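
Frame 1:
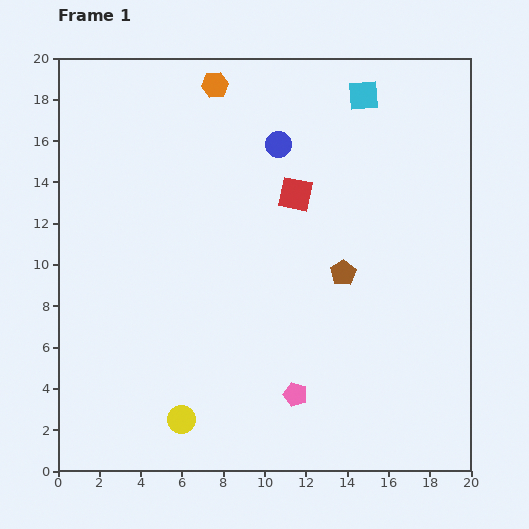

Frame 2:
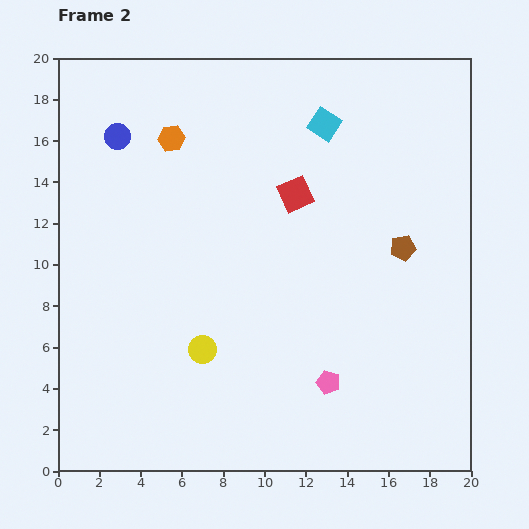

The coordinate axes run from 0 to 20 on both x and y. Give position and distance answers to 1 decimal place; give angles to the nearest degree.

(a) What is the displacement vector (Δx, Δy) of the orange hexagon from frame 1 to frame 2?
(-2.1, -2.6)

The orange hexagon was at (7.6, 18.7) in frame 1 and (5.5, 16.1) in frame 2.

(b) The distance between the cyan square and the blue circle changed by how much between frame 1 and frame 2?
+5.2

Distance in frame 1: 4.8. Distance in frame 2: 10.0.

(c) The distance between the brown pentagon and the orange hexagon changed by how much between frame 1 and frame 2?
+1.4

Distance in frame 1: 11.0. Distance in frame 2: 12.4.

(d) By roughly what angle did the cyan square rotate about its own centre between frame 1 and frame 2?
38° clockwise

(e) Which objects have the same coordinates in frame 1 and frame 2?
the red square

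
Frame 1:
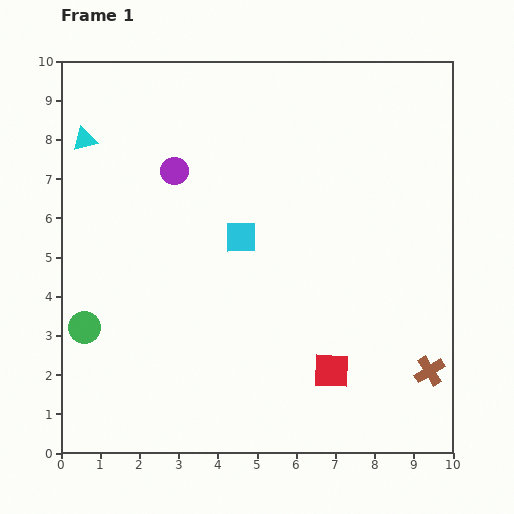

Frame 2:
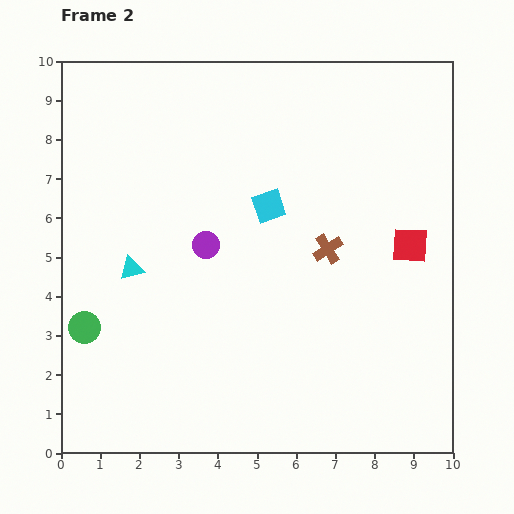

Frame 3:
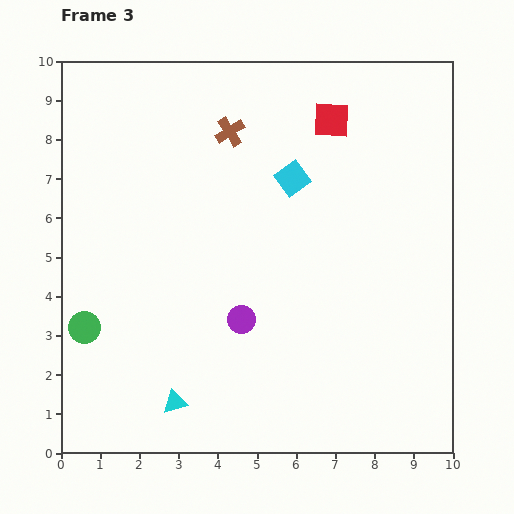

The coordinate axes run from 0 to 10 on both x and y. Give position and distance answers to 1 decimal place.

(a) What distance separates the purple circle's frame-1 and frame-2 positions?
2.1

The purple circle moved from (2.9, 7.2) to (3.7, 5.3), a distance of √(0.8² + 1.9²) ≈ 2.1.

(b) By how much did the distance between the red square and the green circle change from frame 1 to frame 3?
+1.8

Distance in frame 1: 6.4. Distance in frame 3: 8.2.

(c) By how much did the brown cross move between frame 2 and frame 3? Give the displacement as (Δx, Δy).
(-2.5, 3.0)

The brown cross was at (6.8, 5.2) in frame 2 and (4.3, 8.2) in frame 3.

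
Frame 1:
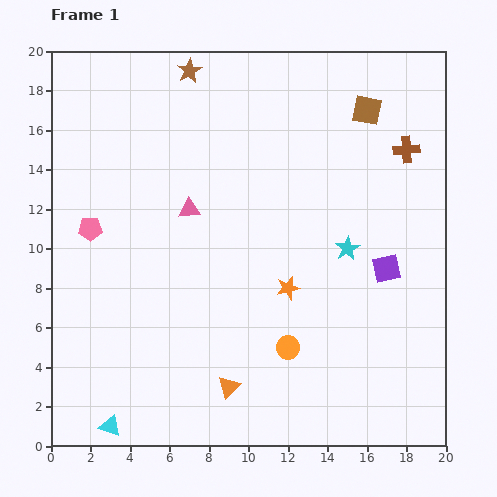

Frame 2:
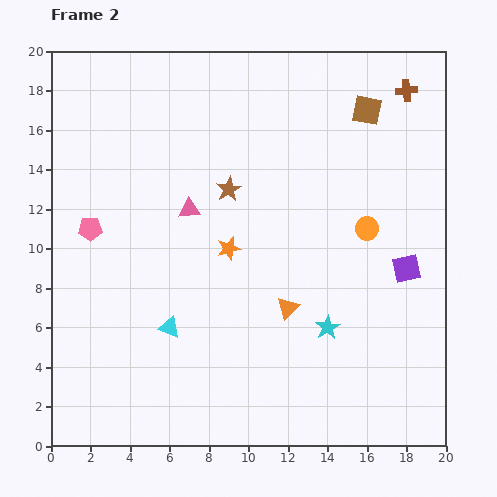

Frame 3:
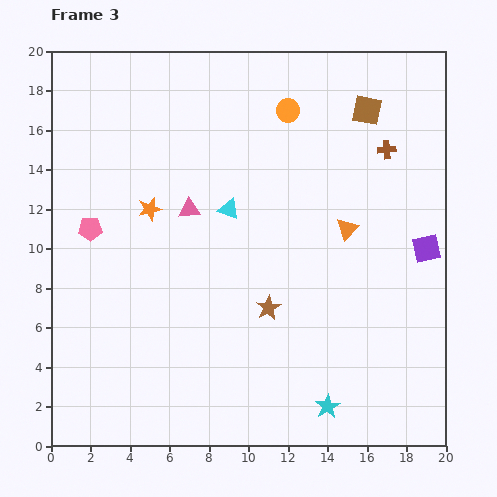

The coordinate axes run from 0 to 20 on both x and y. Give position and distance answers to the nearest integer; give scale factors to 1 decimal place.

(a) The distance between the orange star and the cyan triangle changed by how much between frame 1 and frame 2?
-6

Distance in frame 1: 11. Distance in frame 2: 5.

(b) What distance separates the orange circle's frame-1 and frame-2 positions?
7

The orange circle moved from (12, 5) to (16, 11), a distance of √(4² + 6²) ≈ 7.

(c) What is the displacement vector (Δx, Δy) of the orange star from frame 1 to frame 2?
(-3, 2)

The orange star was at (12, 8) in frame 1 and (9, 10) in frame 2.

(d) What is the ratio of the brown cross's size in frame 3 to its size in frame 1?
0.7×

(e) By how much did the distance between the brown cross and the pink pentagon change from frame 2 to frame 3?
-1

Distance in frame 2: 17. Distance in frame 3: 16.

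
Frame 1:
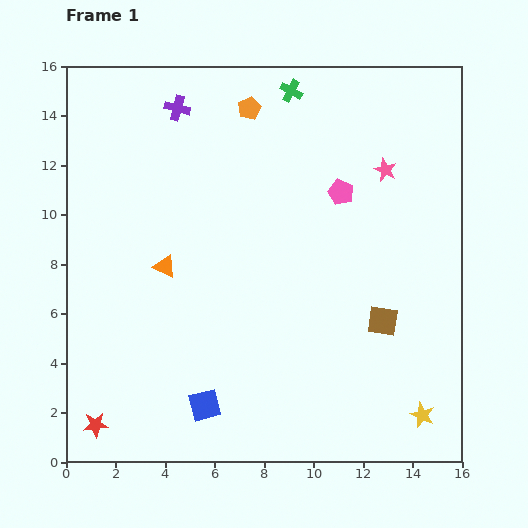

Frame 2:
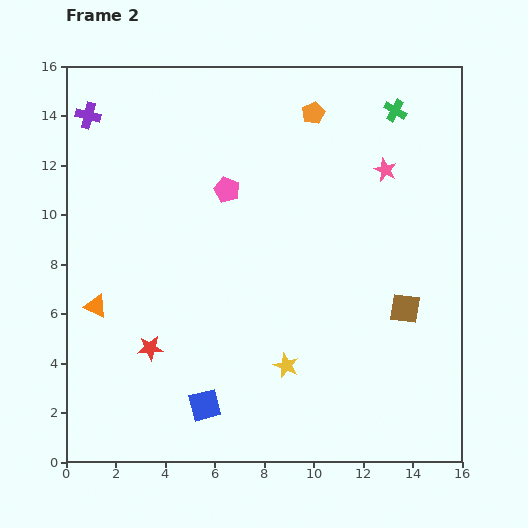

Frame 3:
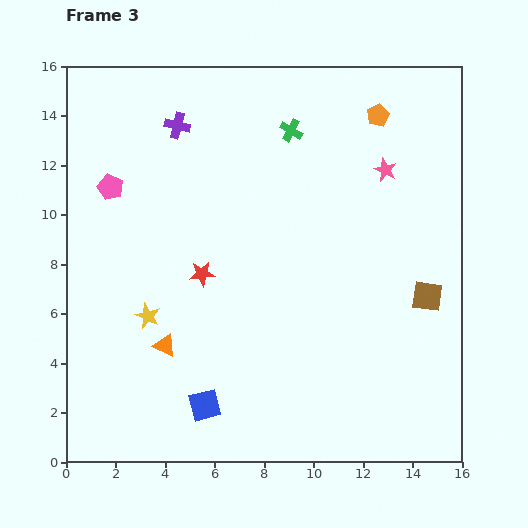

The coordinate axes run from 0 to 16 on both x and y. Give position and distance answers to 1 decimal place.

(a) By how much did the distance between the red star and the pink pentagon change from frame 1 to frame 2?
-6.6

Distance in frame 1: 13.7. Distance in frame 2: 7.1.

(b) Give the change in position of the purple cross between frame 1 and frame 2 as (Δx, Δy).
(-3.6, -0.3)

The purple cross was at (4.5, 14.3) in frame 1 and (0.9, 14.0) in frame 2.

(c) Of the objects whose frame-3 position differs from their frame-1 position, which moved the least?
the purple cross

(moved 0.7)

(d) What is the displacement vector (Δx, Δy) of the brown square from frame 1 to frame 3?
(1.8, 1.0)

The brown square was at (12.8, 5.7) in frame 1 and (14.6, 6.7) in frame 3.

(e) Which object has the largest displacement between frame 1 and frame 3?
the yellow star

(moved 11.8; next 9.3)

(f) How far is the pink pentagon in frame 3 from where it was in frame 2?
4.7

The pink pentagon moved from (6.5, 11.0) to (1.8, 11.1), a distance of √(4.7² + 0.1²) ≈ 4.7.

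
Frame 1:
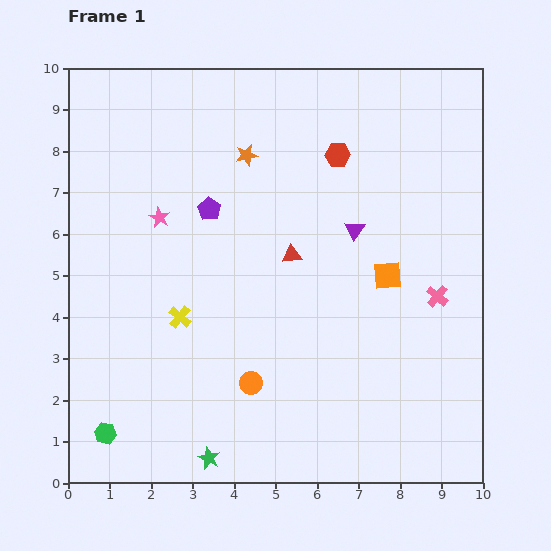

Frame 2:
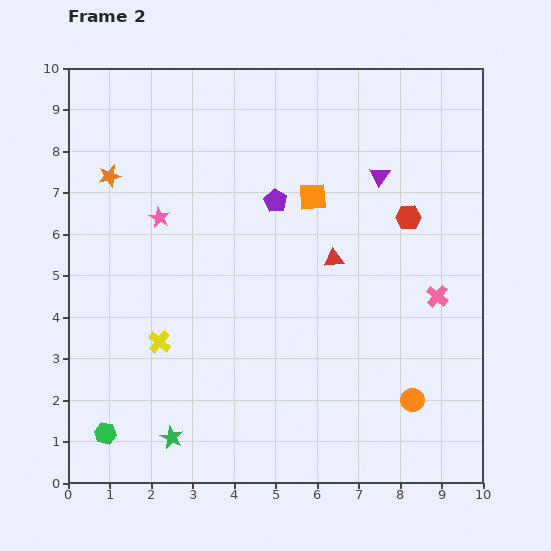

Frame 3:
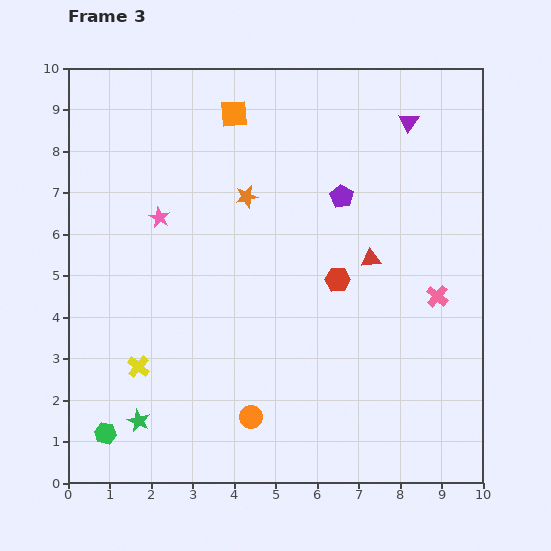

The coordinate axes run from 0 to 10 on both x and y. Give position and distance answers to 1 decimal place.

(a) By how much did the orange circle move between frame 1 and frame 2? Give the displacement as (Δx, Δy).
(3.9, -0.4)

The orange circle was at (4.4, 2.4) in frame 1 and (8.3, 2.0) in frame 2.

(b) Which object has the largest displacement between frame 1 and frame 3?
the orange square

(moved 5.4; next 3.2)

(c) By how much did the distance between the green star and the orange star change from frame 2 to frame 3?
-0.5

Distance in frame 2: 6.5. Distance in frame 3: 6.0.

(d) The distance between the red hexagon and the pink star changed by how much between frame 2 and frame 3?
-1.4

Distance in frame 2: 6.0. Distance in frame 3: 4.6.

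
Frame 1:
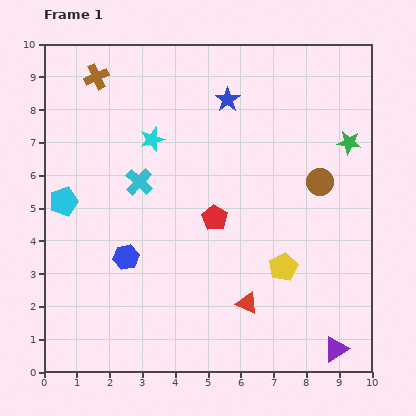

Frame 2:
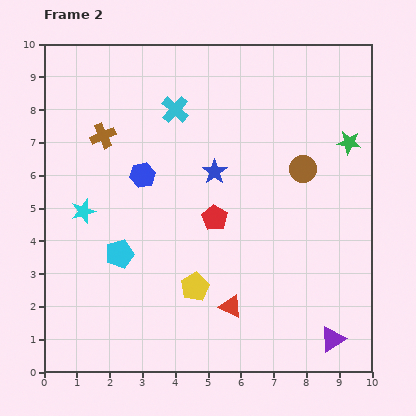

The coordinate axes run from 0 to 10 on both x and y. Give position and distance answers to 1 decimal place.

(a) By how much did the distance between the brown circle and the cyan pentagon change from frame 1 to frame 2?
-1.6

Distance in frame 1: 7.8. Distance in frame 2: 6.2.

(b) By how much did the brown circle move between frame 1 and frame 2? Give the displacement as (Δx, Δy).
(-0.5, 0.4)

The brown circle was at (8.4, 5.8) in frame 1 and (7.9, 6.2) in frame 2.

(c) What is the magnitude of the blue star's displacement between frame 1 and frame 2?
2.2

The blue star moved from (5.6, 8.3) to (5.2, 6.1), a distance of √(0.4² + 2.2²) ≈ 2.2.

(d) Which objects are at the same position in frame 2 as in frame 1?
the green star, the red pentagon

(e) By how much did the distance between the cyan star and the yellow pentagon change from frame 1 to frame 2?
-1.5

Distance in frame 1: 5.6. Distance in frame 2: 4.1.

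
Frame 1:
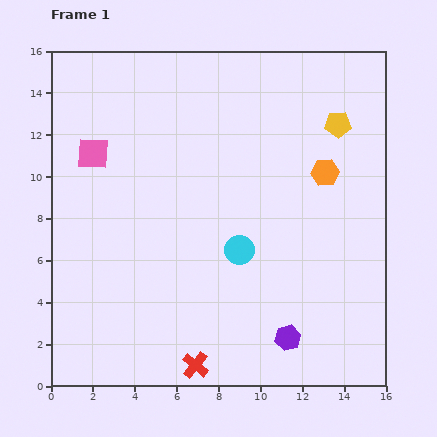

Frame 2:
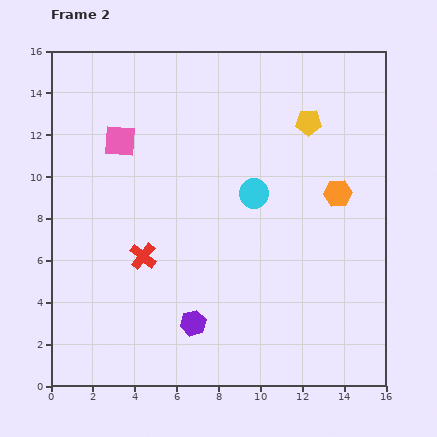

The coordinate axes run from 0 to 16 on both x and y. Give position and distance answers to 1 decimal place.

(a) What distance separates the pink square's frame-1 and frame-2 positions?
1.4

The pink square moved from (2.0, 11.1) to (3.3, 11.7), a distance of √(1.3² + 0.6²) ≈ 1.4.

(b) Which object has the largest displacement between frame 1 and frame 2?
the red cross

(moved 5.8; next 4.6)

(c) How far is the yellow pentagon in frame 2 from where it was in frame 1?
1.4

The yellow pentagon moved from (13.7, 12.5) to (12.3, 12.6), a distance of √(1.4² + 0.1²) ≈ 1.4.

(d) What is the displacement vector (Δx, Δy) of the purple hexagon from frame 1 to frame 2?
(-4.5, 0.7)

The purple hexagon was at (11.3, 2.3) in frame 1 and (6.8, 3.0) in frame 2.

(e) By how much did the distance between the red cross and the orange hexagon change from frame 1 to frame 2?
-1.3

Distance in frame 1: 11.1. Distance in frame 2: 9.8.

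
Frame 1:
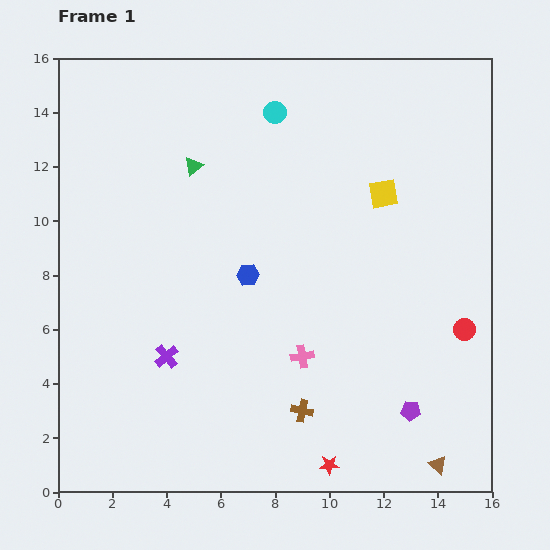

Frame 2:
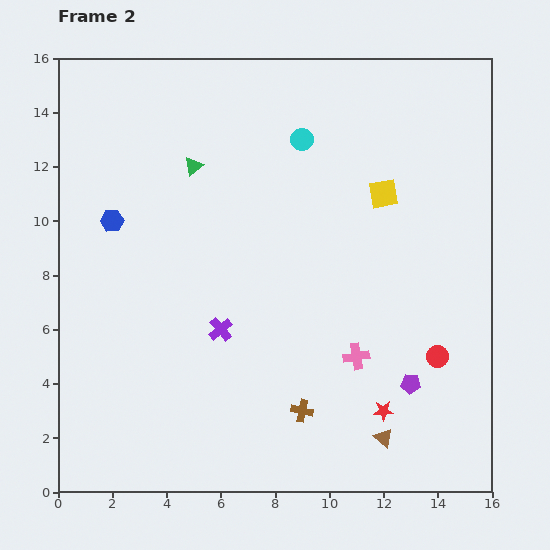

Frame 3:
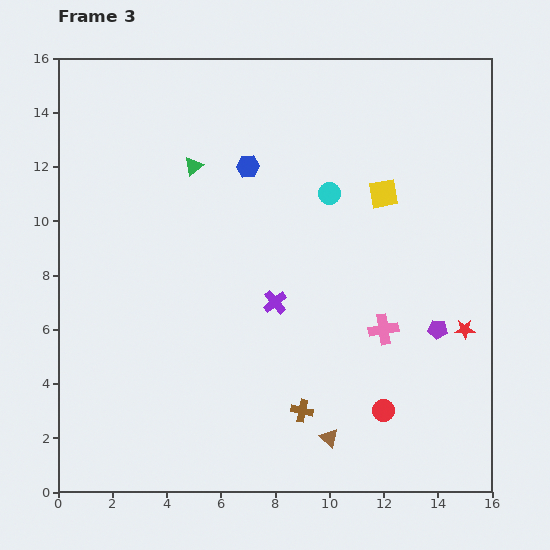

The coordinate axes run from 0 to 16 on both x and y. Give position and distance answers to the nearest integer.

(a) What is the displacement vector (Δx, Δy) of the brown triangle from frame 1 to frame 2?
(-2, 1)

The brown triangle was at (14, 1) in frame 1 and (12, 2) in frame 2.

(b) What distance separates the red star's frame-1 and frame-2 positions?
3

The red star moved from (10, 1) to (12, 3), a distance of √(2² + 2²) ≈ 3.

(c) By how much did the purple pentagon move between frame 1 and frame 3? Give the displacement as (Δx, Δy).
(1, 3)

The purple pentagon was at (13, 3) in frame 1 and (14, 6) in frame 3.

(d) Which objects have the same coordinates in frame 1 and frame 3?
the yellow square, the brown cross, the green triangle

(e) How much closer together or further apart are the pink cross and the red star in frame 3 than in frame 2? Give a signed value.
+1

Distance in frame 2: 2. Distance in frame 3: 3.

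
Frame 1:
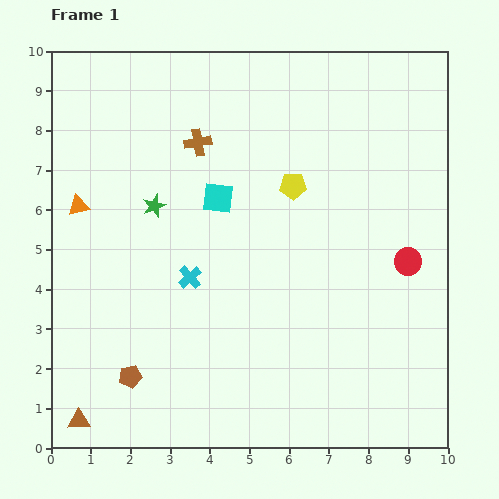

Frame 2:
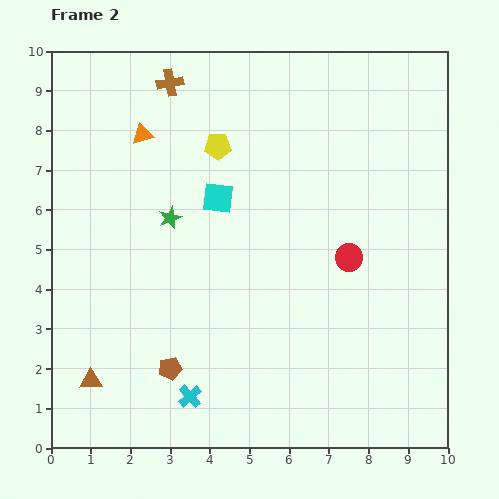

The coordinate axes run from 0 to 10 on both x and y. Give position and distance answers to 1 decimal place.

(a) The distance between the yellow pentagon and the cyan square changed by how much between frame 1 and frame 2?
-0.6

Distance in frame 1: 1.9. Distance in frame 2: 1.3.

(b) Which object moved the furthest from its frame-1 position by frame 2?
the cyan cross

(moved 3.0; next 2.4)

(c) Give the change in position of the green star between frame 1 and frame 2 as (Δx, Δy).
(0.4, -0.3)

The green star was at (2.6, 6.1) in frame 1 and (3.0, 5.8) in frame 2.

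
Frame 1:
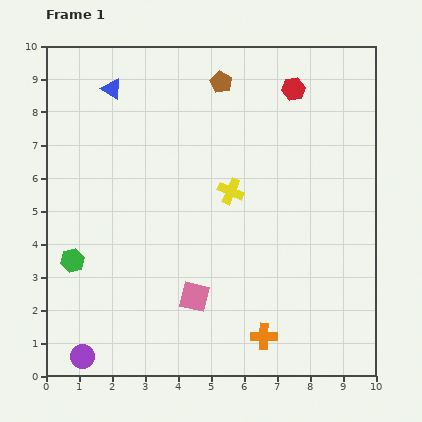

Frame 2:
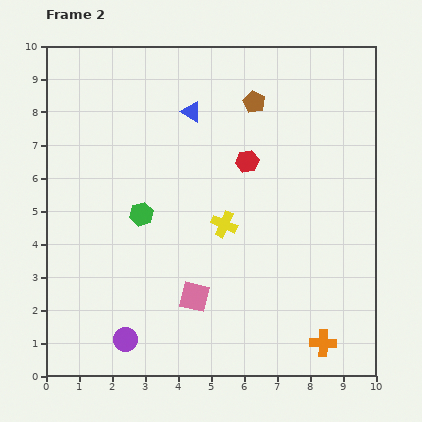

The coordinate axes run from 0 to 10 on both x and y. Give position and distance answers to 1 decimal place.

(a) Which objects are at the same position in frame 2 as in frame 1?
the pink square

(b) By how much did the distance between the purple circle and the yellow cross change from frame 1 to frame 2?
-2.1

Distance in frame 1: 6.7. Distance in frame 2: 4.6.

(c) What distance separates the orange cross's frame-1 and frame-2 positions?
1.8

The orange cross moved from (6.6, 1.2) to (8.4, 1.0), a distance of √(1.8² + 0.2²) ≈ 1.8.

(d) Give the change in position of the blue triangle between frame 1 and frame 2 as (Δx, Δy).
(2.4, -0.7)

The blue triangle was at (2.0, 8.7) in frame 1 and (4.4, 8.0) in frame 2.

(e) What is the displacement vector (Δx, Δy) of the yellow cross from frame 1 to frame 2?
(-0.2, -1.0)

The yellow cross was at (5.6, 5.6) in frame 1 and (5.4, 4.6) in frame 2.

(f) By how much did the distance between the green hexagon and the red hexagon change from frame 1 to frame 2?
-4.9

Distance in frame 1: 8.5. Distance in frame 2: 3.6.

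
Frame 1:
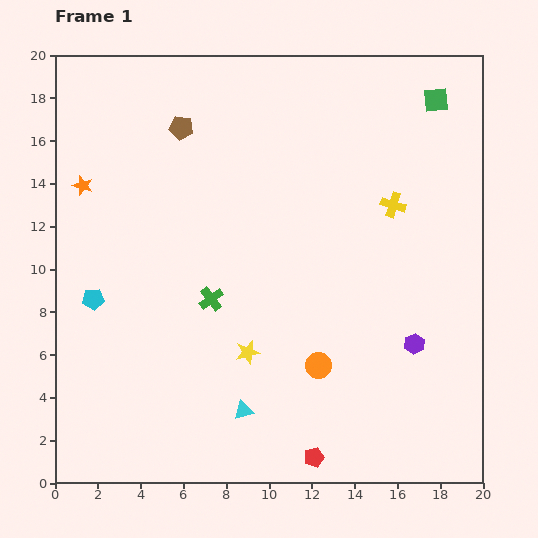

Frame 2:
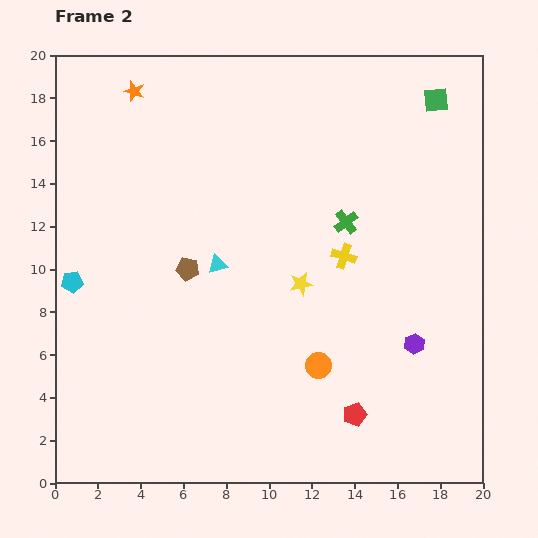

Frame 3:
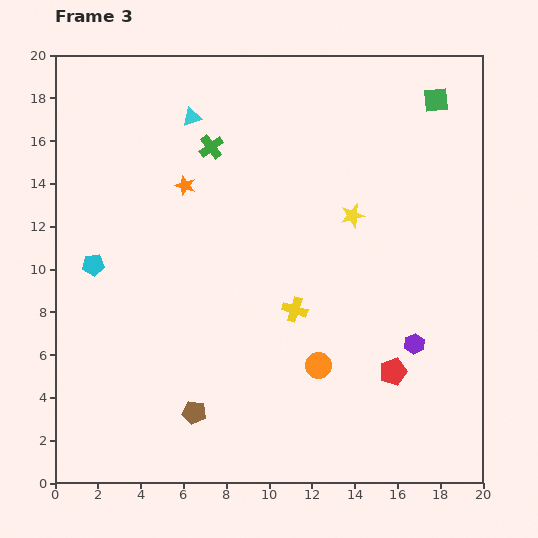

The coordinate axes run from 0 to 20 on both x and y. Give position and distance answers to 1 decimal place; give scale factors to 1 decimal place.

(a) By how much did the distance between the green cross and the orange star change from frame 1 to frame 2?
+3.6

Distance in frame 1: 8.0. Distance in frame 2: 11.6.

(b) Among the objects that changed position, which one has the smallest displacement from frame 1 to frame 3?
the cyan pentagon

(moved 1.6)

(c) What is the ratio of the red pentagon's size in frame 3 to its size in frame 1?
1.4×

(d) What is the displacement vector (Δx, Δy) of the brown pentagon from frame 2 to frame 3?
(0.3, -6.7)

The brown pentagon was at (6.2, 10.0) in frame 2 and (6.5, 3.3) in frame 3.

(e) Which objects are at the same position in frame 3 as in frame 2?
the green square, the orange circle, the purple hexagon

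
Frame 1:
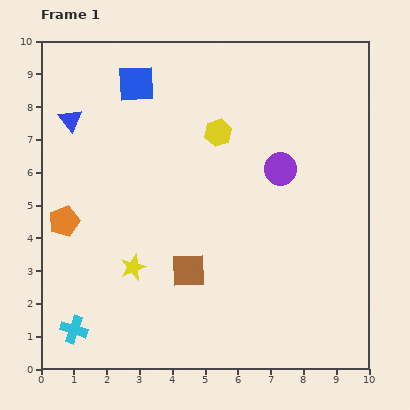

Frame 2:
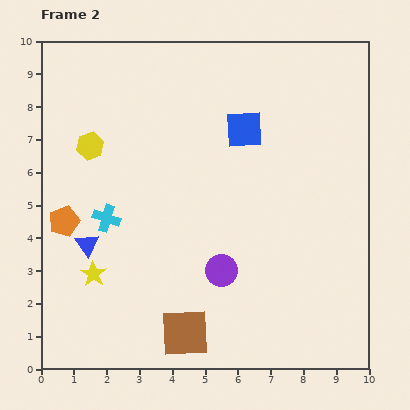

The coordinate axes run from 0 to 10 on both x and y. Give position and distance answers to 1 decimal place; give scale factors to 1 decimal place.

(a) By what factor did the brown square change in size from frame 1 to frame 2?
1.4×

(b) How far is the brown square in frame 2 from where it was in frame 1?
1.9

The brown square moved from (4.5, 3.0) to (4.4, 1.1), a distance of √(0.1² + 1.9²) ≈ 1.9.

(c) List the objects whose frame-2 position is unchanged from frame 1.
the orange pentagon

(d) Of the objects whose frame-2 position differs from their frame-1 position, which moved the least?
the yellow star

(moved 1.2)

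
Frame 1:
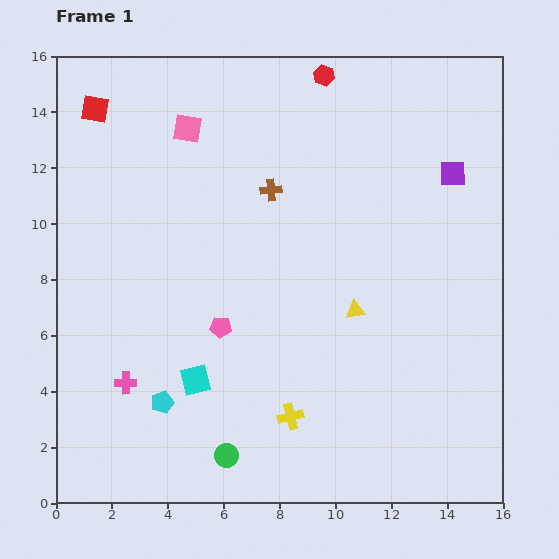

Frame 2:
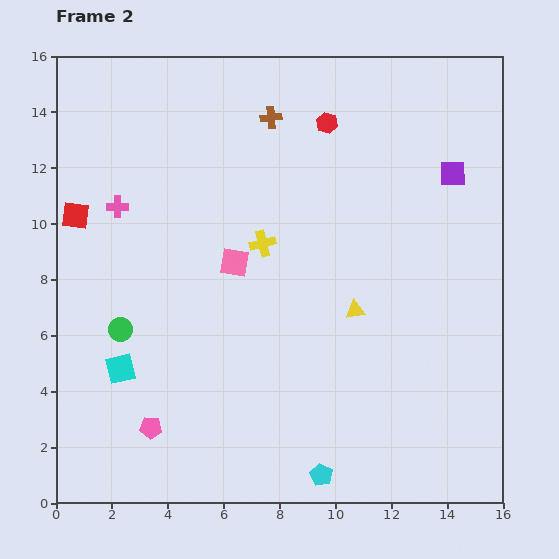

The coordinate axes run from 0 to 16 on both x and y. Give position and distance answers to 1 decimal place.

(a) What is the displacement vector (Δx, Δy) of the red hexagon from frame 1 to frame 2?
(0.1, -1.7)

The red hexagon was at (9.6, 15.3) in frame 1 and (9.7, 13.6) in frame 2.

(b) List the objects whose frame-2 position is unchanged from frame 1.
the yellow triangle, the purple square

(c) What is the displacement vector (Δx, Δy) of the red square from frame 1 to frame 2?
(-0.7, -3.8)

The red square was at (1.4, 14.1) in frame 1 and (0.7, 10.3) in frame 2.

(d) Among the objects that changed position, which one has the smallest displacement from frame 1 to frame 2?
the red hexagon

(moved 1.7)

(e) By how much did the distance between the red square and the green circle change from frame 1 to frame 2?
-8.9

Distance in frame 1: 13.3. Distance in frame 2: 4.4.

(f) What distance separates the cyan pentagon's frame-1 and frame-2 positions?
6.3

The cyan pentagon moved from (3.8, 3.6) to (9.5, 1.0), a distance of √(5.7² + 2.6²) ≈ 6.3.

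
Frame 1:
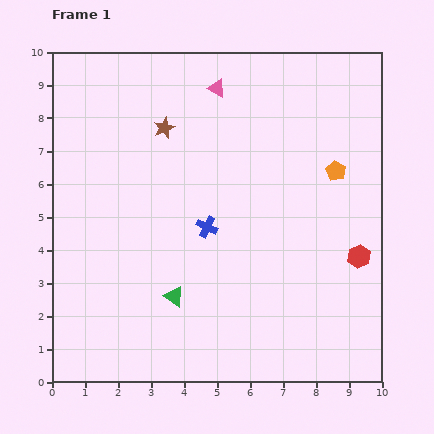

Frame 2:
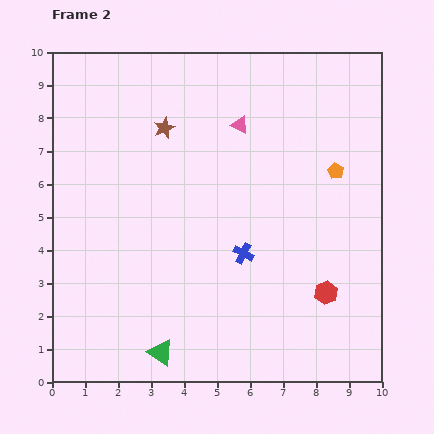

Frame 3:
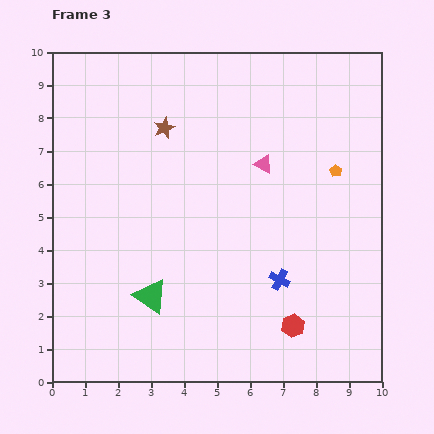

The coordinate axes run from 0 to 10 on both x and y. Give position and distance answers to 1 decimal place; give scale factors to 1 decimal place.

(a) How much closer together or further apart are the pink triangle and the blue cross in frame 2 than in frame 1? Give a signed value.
-0.3

Distance in frame 1: 4.2. Distance in frame 2: 3.9.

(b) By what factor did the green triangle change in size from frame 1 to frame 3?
1.7×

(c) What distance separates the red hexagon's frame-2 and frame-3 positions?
1.4

The red hexagon moved from (8.3, 2.7) to (7.3, 1.7), a distance of √(1.0² + 1.0²) ≈ 1.4.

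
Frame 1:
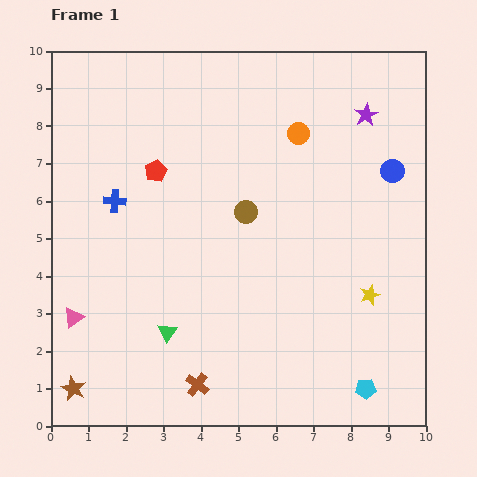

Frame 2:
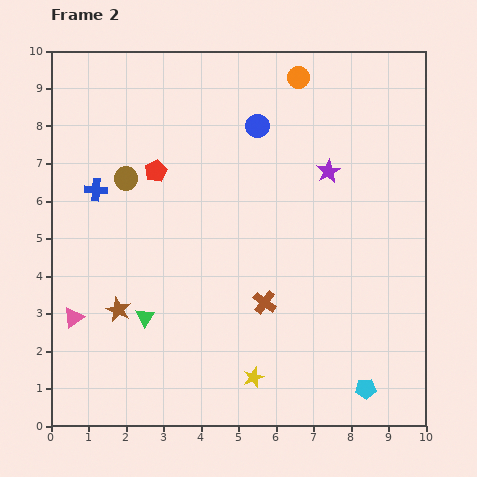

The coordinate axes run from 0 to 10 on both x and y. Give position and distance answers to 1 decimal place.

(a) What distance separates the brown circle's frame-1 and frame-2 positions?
3.3

The brown circle moved from (5.2, 5.7) to (2.0, 6.6), a distance of √(3.2² + 0.9²) ≈ 3.3.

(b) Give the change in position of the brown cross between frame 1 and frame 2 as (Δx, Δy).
(1.8, 2.2)

The brown cross was at (3.9, 1.1) in frame 1 and (5.7, 3.3) in frame 2.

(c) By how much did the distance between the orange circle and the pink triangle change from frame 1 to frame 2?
+1.1

Distance in frame 1: 7.7. Distance in frame 2: 8.8.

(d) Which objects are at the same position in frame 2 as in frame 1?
the cyan pentagon, the pink triangle, the red pentagon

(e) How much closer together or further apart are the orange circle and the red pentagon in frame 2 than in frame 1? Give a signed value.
+0.6

Distance in frame 1: 3.9. Distance in frame 2: 4.5.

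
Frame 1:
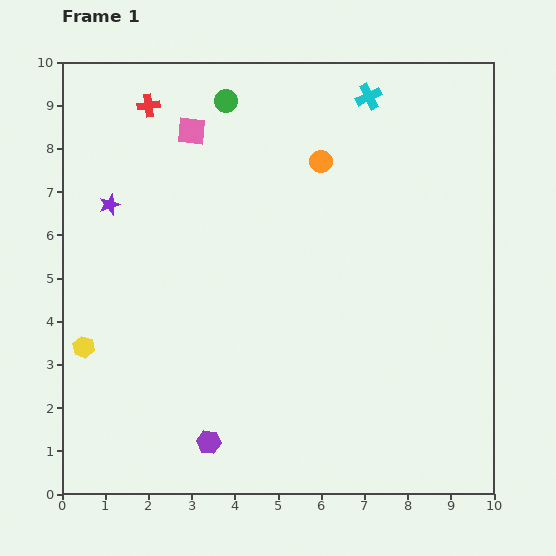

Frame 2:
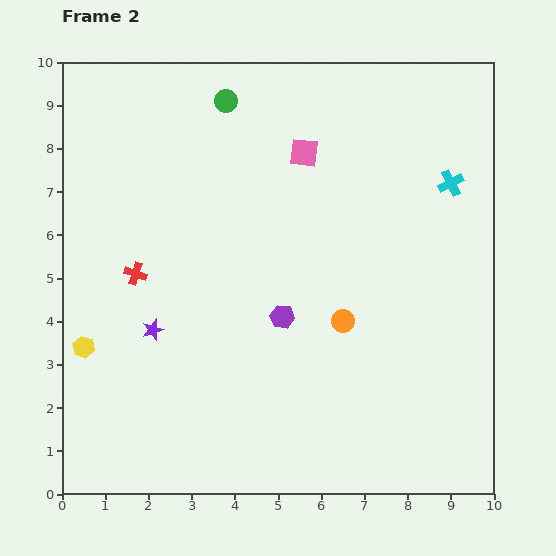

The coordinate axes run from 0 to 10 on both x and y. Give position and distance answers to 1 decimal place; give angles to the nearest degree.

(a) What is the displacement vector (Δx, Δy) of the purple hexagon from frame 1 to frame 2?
(1.7, 2.9)

The purple hexagon was at (3.4, 1.2) in frame 1 and (5.1, 4.1) in frame 2.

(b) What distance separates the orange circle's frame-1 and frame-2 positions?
3.7

The orange circle moved from (6.0, 7.7) to (6.5, 4.0), a distance of √(0.5² + 3.7²) ≈ 3.7.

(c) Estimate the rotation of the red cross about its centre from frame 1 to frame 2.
25° clockwise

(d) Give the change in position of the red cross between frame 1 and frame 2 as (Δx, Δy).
(-0.3, -3.9)

The red cross was at (2.0, 9.0) in frame 1 and (1.7, 5.1) in frame 2.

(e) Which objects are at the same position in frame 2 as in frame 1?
the yellow hexagon, the green circle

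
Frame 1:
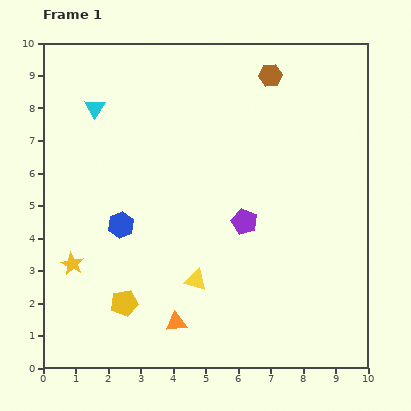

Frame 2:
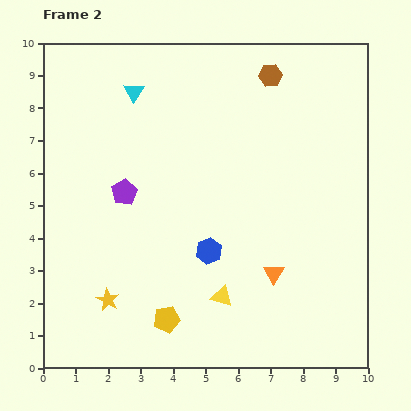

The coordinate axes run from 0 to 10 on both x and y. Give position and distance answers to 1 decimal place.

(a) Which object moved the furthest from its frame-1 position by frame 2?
the purple pentagon

(moved 3.8; next 3.4)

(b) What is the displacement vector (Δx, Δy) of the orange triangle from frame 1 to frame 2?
(3.0, 1.5)

The orange triangle was at (4.1, 1.4) in frame 1 and (7.1, 2.9) in frame 2.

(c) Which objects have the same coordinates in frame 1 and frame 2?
the brown hexagon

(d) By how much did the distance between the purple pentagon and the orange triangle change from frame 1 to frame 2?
+1.5

Distance in frame 1: 3.7. Distance in frame 2: 5.2.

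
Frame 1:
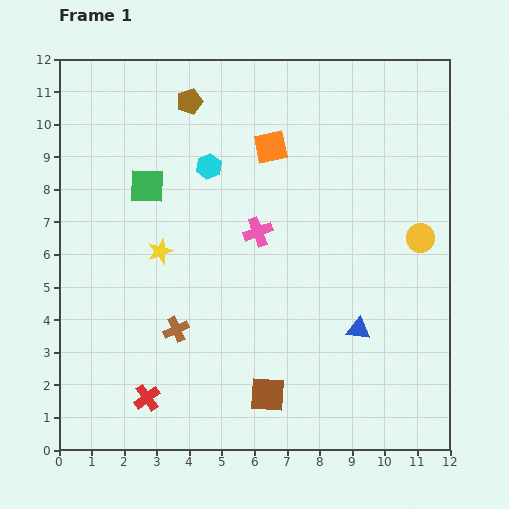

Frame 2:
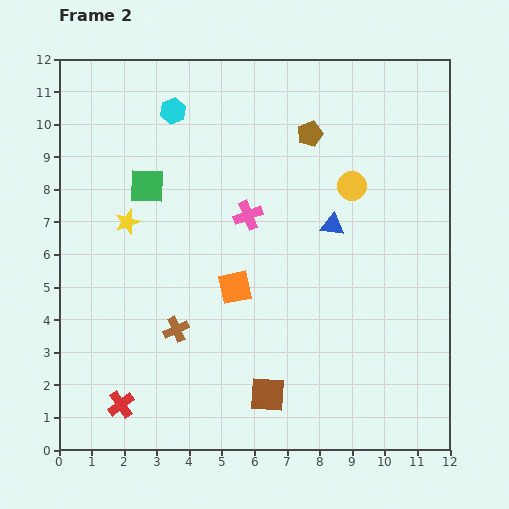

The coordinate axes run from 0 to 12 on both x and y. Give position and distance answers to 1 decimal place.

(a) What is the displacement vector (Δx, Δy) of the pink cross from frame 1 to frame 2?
(-0.3, 0.5)

The pink cross was at (6.1, 6.7) in frame 1 and (5.8, 7.2) in frame 2.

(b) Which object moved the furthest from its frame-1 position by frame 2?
the orange square

(moved 4.4; next 3.8)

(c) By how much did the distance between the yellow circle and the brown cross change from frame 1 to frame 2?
-1.0

Distance in frame 1: 8.0. Distance in frame 2: 7.0.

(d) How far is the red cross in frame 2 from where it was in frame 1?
0.8

The red cross moved from (2.7, 1.6) to (1.9, 1.4), a distance of √(0.8² + 0.2²) ≈ 0.8.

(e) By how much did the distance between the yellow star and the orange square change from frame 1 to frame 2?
-0.8

Distance in frame 1: 4.7. Distance in frame 2: 3.9.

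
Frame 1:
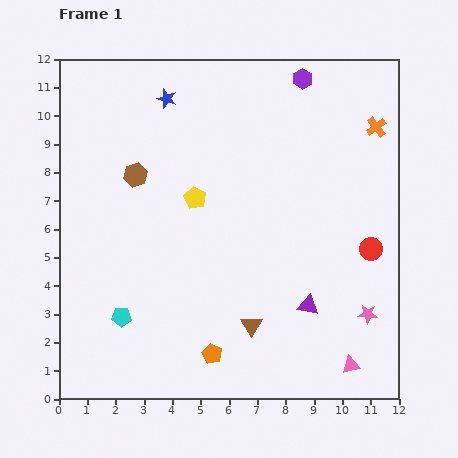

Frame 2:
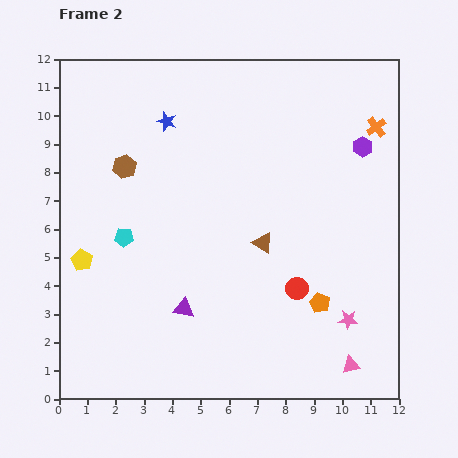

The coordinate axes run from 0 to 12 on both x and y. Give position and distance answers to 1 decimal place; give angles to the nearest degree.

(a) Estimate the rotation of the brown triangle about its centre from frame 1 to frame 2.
27° counter-clockwise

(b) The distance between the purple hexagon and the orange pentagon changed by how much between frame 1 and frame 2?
-4.5

Distance in frame 1: 10.2. Distance in frame 2: 5.7.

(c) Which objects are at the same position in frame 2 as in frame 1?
the orange cross, the pink triangle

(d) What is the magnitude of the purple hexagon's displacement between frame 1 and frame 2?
3.2

The purple hexagon moved from (8.6, 11.3) to (10.7, 8.9), a distance of √(2.1² + 2.4²) ≈ 3.2.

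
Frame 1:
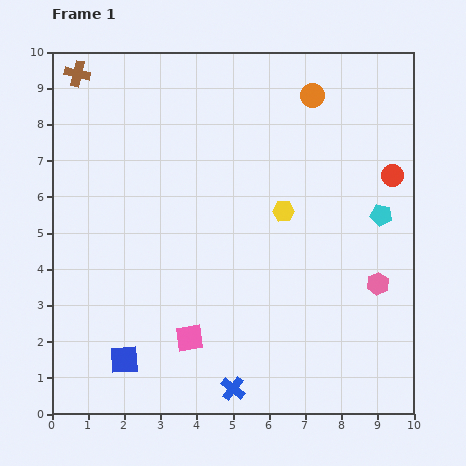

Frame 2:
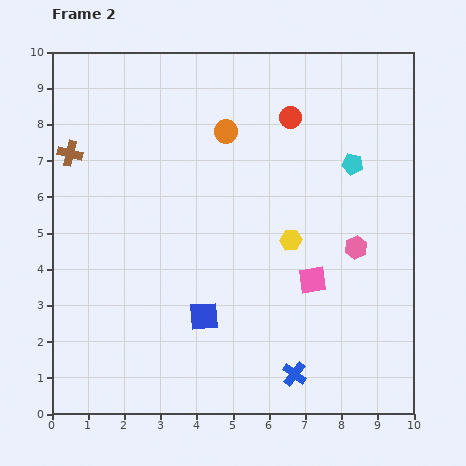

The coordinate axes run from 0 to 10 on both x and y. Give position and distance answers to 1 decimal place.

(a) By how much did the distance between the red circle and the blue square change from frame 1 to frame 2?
-3.0

Distance in frame 1: 9.0. Distance in frame 2: 6.0.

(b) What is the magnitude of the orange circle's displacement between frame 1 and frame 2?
2.6

The orange circle moved from (7.2, 8.8) to (4.8, 7.8), a distance of √(2.4² + 1.0²) ≈ 2.6.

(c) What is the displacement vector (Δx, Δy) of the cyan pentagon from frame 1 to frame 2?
(-0.8, 1.4)

The cyan pentagon was at (9.1, 5.5) in frame 1 and (8.3, 6.9) in frame 2.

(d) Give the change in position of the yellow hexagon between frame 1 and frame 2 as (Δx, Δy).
(0.2, -0.8)

The yellow hexagon was at (6.4, 5.6) in frame 1 and (6.6, 4.8) in frame 2.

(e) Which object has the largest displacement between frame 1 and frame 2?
the pink square

(moved 3.8; next 3.2)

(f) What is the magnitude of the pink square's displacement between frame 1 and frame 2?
3.8

The pink square moved from (3.8, 2.1) to (7.2, 3.7), a distance of √(3.4² + 1.6²) ≈ 3.8.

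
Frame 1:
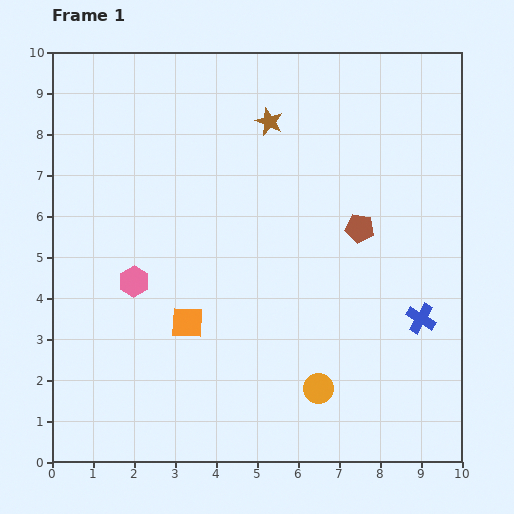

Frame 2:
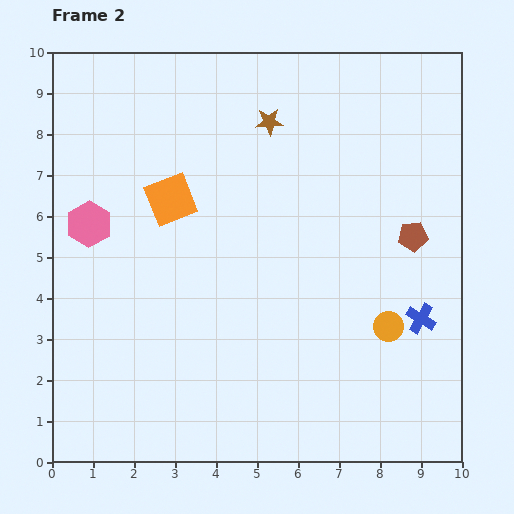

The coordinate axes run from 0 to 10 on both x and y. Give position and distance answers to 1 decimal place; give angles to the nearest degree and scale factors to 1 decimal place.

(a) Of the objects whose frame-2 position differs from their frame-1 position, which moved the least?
the brown pentagon

(moved 1.3)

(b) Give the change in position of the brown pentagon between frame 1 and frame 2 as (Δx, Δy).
(1.3, -0.2)

The brown pentagon was at (7.5, 5.7) in frame 1 and (8.8, 5.5) in frame 2.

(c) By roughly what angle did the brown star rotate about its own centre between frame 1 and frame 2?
25° counter-clockwise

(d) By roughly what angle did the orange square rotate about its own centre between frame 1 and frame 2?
24° counter-clockwise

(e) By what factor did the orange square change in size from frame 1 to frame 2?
1.5×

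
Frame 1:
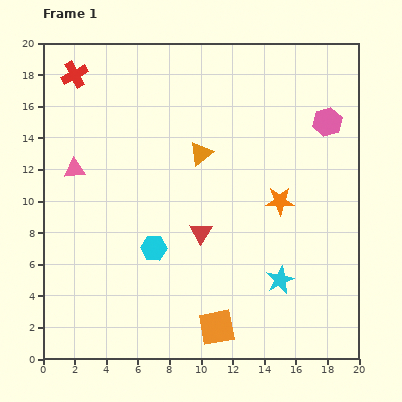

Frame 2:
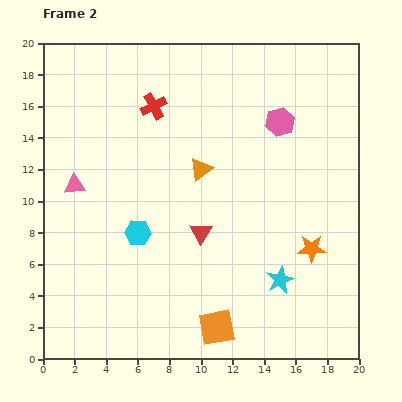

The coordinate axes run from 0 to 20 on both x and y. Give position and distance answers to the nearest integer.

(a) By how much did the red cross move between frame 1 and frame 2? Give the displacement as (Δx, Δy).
(5, -2)

The red cross was at (2, 18) in frame 1 and (7, 16) in frame 2.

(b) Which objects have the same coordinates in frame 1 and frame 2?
the cyan star, the red triangle, the orange square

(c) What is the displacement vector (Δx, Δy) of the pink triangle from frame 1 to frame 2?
(0, -1)

The pink triangle was at (2, 12) in frame 1 and (2, 11) in frame 2.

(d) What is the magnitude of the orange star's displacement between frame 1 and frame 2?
4

The orange star moved from (15, 10) to (17, 7), a distance of √(2² + 3²) ≈ 4.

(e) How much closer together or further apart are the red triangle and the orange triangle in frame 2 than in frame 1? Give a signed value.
-1

Distance in frame 1: 5. Distance in frame 2: 4.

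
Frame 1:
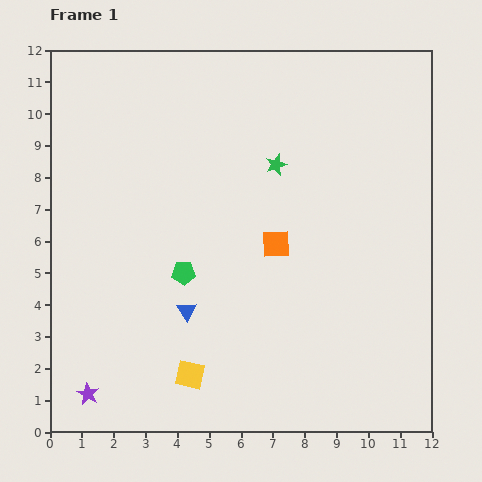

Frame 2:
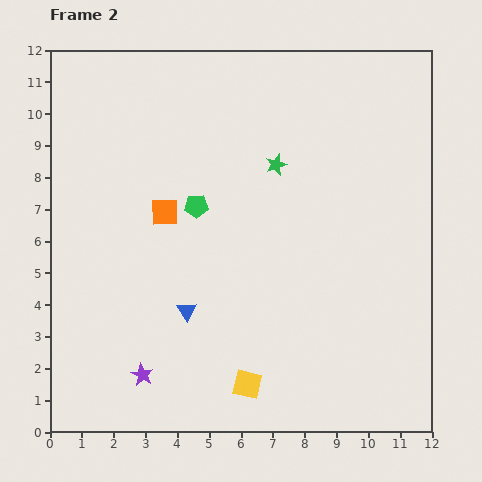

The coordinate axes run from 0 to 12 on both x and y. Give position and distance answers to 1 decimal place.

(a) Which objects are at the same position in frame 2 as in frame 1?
the green star, the blue triangle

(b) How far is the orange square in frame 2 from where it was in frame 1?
3.6

The orange square moved from (7.1, 5.9) to (3.6, 6.9), a distance of √(3.5² + 1.0²) ≈ 3.6.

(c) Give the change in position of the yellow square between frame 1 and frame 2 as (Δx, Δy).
(1.8, -0.3)

The yellow square was at (4.4, 1.8) in frame 1 and (6.2, 1.5) in frame 2.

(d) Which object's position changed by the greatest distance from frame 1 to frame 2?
the orange square

(moved 3.6; next 2.1)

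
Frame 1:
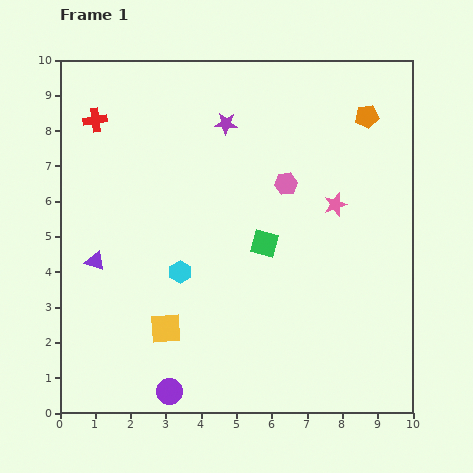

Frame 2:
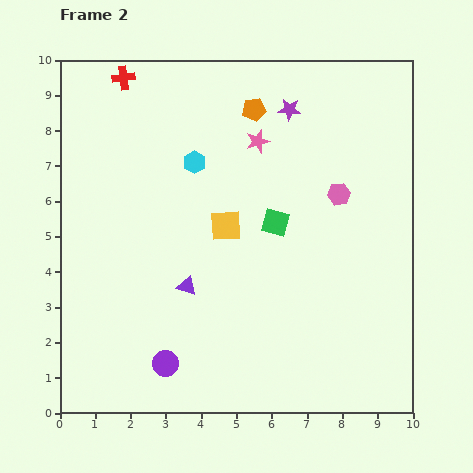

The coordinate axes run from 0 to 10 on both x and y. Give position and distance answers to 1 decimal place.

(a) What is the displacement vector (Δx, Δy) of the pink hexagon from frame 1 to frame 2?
(1.5, -0.3)

The pink hexagon was at (6.4, 6.5) in frame 1 and (7.9, 6.2) in frame 2.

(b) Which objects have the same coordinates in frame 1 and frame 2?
none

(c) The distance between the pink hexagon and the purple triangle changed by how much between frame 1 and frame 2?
-0.8

Distance in frame 1: 5.8. Distance in frame 2: 5.0.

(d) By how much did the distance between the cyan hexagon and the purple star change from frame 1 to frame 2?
-1.3

Distance in frame 1: 4.4. Distance in frame 2: 3.1.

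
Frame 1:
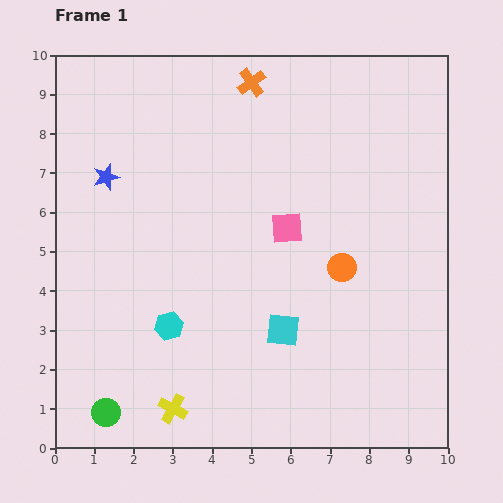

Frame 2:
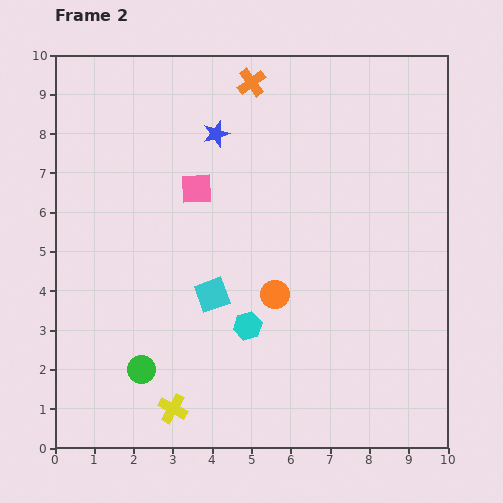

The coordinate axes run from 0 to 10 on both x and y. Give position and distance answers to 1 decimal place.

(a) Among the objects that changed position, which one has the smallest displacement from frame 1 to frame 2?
the green circle

(moved 1.4)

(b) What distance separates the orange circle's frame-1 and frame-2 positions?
1.8

The orange circle moved from (7.3, 4.6) to (5.6, 3.9), a distance of √(1.7² + 0.7²) ≈ 1.8.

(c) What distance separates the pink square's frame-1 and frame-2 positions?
2.5

The pink square moved from (5.9, 5.6) to (3.6, 6.6), a distance of √(2.3² + 1.0²) ≈ 2.5.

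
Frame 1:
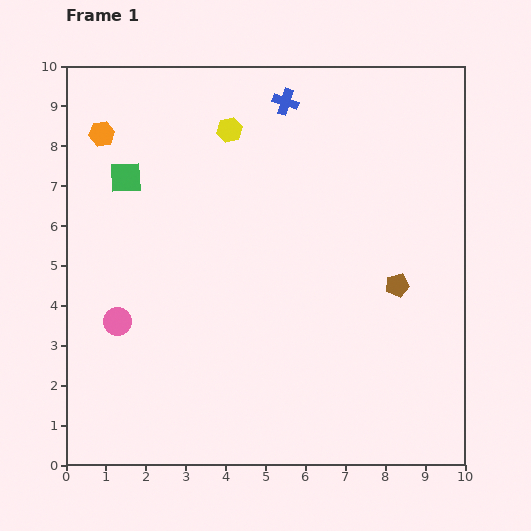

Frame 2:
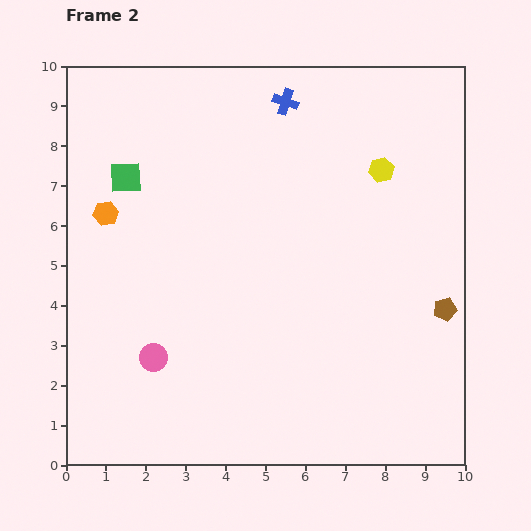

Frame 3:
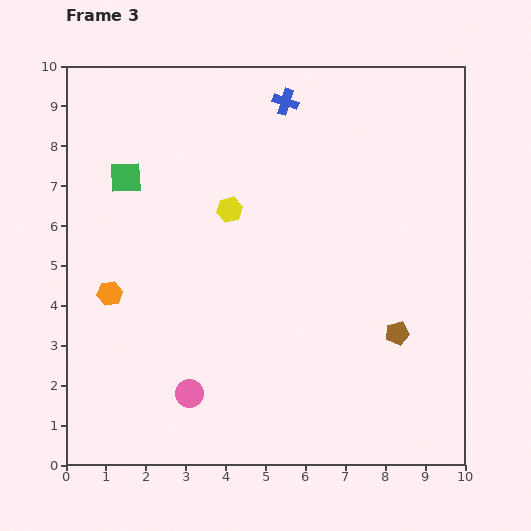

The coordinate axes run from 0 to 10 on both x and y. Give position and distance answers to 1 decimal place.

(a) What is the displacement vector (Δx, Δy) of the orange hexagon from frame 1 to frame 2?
(0.1, -2.0)

The orange hexagon was at (0.9, 8.3) in frame 1 and (1.0, 6.3) in frame 2.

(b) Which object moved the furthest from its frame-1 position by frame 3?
the orange hexagon

(moved 4.0; next 2.5)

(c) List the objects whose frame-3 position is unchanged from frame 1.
the blue cross, the green square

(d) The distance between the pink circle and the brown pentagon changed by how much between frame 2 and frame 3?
-2.0

Distance in frame 2: 7.4. Distance in frame 3: 5.4.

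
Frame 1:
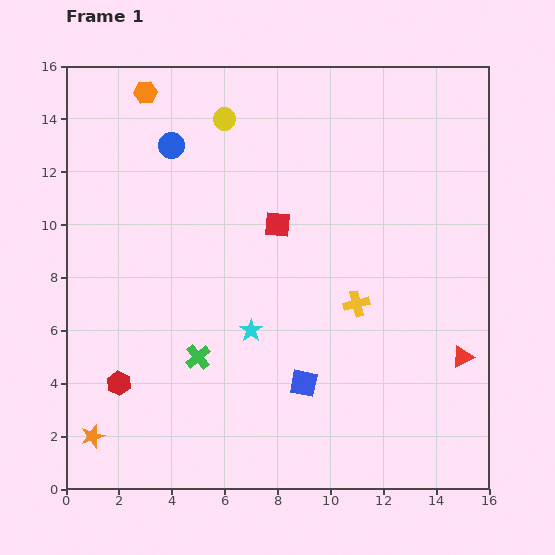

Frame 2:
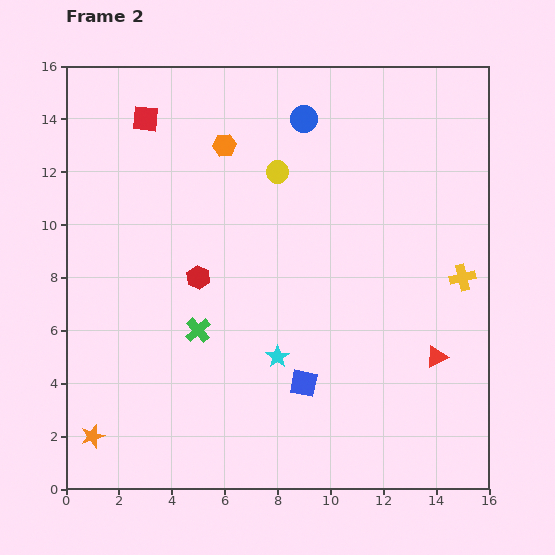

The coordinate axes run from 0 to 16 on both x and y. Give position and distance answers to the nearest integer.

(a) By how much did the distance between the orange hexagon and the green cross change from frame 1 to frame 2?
-3

Distance in frame 1: 10. Distance in frame 2: 7.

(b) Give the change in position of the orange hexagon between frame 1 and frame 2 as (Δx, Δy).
(3, -2)

The orange hexagon was at (3, 15) in frame 1 and (6, 13) in frame 2.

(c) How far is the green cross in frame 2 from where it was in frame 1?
1

The green cross moved from (5, 5) to (5, 6), a distance of √(0² + 1²) ≈ 1.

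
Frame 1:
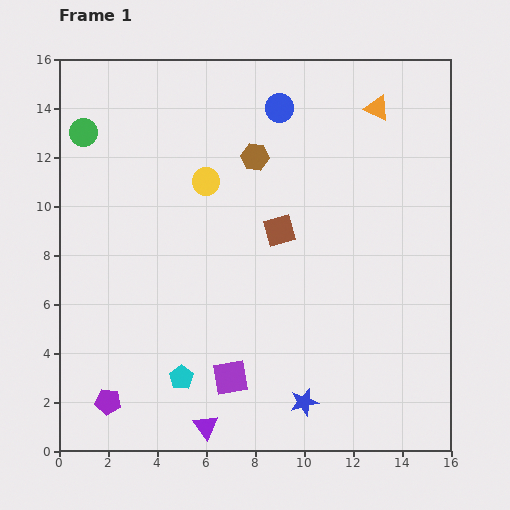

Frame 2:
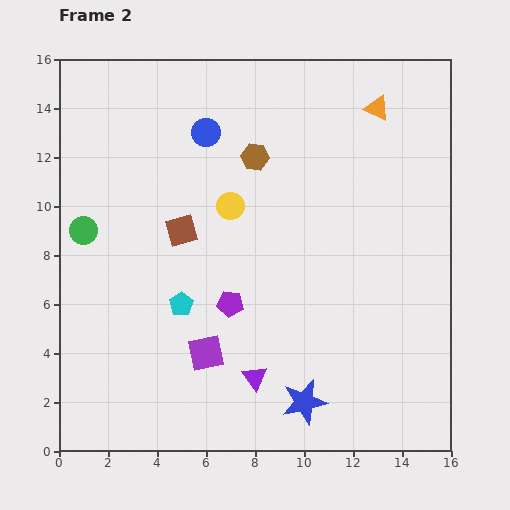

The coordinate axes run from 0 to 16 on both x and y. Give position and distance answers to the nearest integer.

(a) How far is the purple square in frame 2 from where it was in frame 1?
1

The purple square moved from (7, 3) to (6, 4), a distance of √(1² + 1²) ≈ 1.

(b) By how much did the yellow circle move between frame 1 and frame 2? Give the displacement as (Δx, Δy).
(1, -1)

The yellow circle was at (6, 11) in frame 1 and (7, 10) in frame 2.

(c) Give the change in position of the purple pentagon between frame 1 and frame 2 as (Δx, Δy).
(5, 4)

The purple pentagon was at (2, 2) in frame 1 and (7, 6) in frame 2.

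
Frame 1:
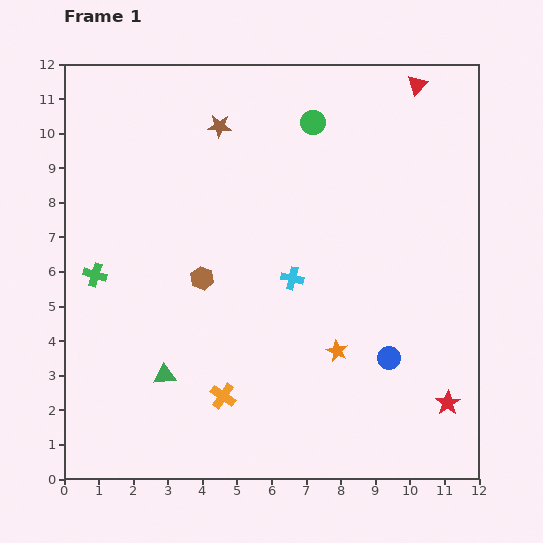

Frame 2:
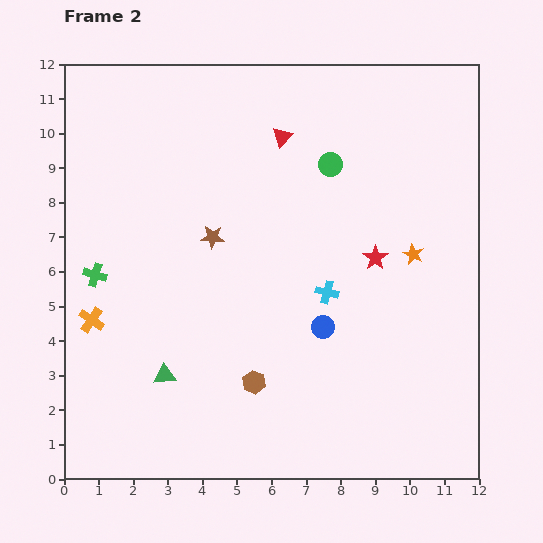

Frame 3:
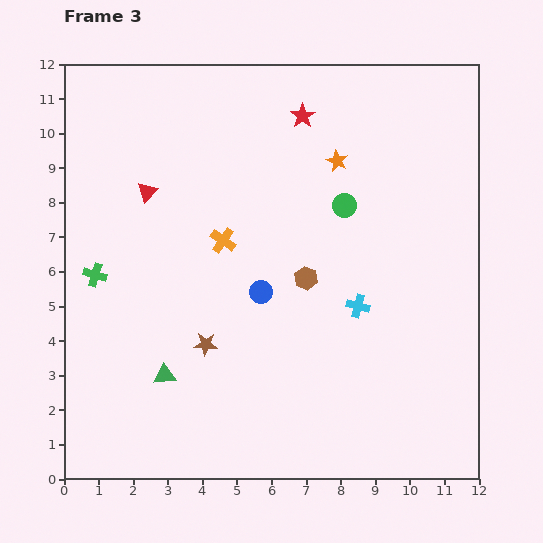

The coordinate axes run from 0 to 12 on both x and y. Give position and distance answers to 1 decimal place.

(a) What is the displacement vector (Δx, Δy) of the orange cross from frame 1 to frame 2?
(-3.8, 2.2)

The orange cross was at (4.6, 2.4) in frame 1 and (0.8, 4.6) in frame 2.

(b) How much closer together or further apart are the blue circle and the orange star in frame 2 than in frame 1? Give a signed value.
+1.8

Distance in frame 1: 1.5. Distance in frame 2: 3.3.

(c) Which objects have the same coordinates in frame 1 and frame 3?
the green triangle, the green cross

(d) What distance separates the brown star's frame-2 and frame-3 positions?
3.1

The brown star moved from (4.3, 7.0) to (4.1, 3.9), a distance of √(0.2² + 3.1²) ≈ 3.1.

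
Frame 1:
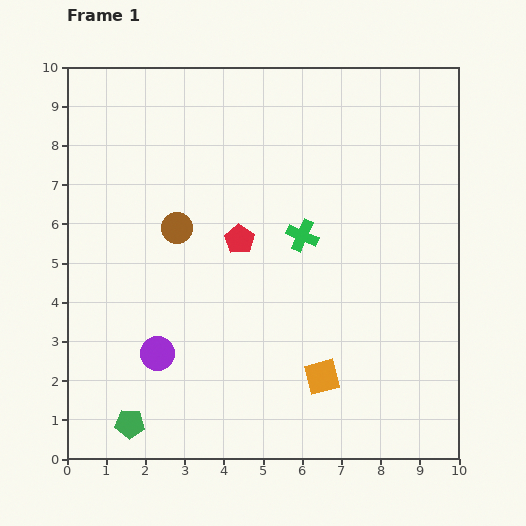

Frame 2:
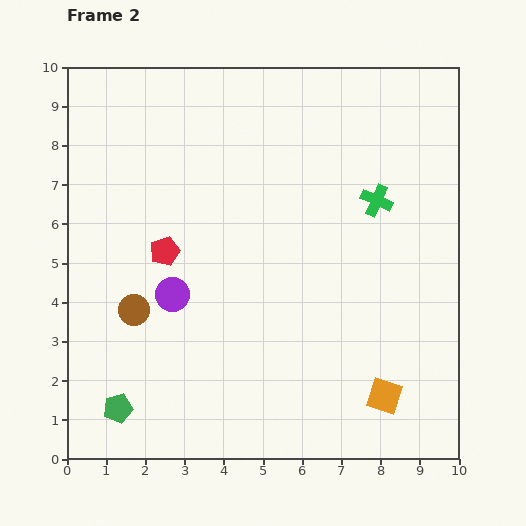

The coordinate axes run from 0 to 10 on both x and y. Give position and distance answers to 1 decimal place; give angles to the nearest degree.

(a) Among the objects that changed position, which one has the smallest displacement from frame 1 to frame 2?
the green pentagon

(moved 0.5)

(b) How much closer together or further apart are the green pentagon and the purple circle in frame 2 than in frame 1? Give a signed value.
+1.3

Distance in frame 1: 1.9. Distance in frame 2: 3.2.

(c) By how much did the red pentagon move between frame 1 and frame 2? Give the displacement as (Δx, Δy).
(-1.9, -0.3)

The red pentagon was at (4.4, 5.6) in frame 1 and (2.5, 5.3) in frame 2.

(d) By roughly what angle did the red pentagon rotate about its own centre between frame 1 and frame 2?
18° clockwise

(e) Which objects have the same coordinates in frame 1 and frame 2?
none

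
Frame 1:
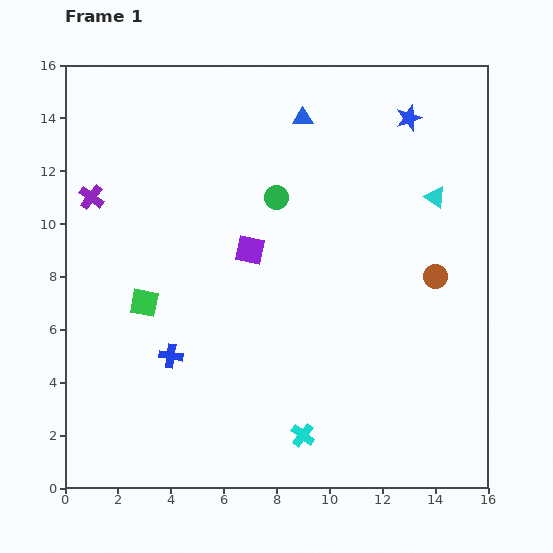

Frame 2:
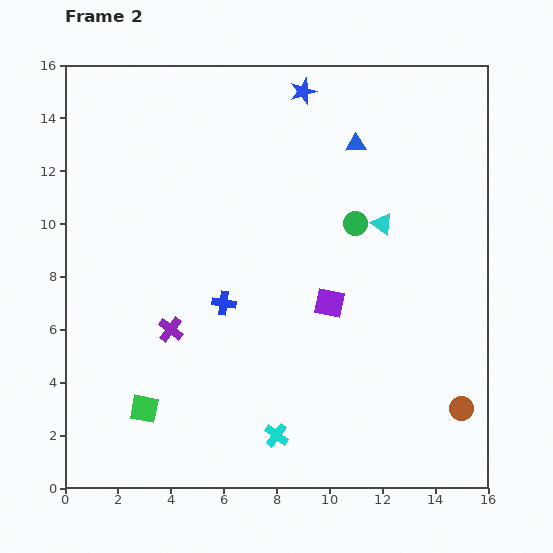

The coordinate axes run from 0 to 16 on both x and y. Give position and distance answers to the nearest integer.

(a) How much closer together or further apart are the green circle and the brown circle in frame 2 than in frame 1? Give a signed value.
+1

Distance in frame 1: 7. Distance in frame 2: 8.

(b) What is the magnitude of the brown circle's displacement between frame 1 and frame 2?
5

The brown circle moved from (14, 8) to (15, 3), a distance of √(1² + 5²) ≈ 5.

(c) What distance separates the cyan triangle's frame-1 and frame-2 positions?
2

The cyan triangle moved from (14, 11) to (12, 10), a distance of √(2² + 1²) ≈ 2.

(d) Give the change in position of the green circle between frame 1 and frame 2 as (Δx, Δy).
(3, -1)

The green circle was at (8, 11) in frame 1 and (11, 10) in frame 2.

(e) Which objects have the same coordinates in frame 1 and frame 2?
none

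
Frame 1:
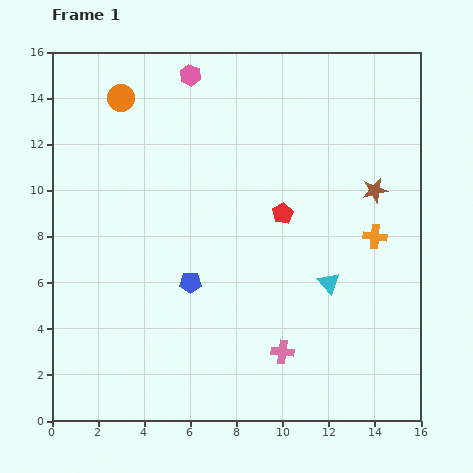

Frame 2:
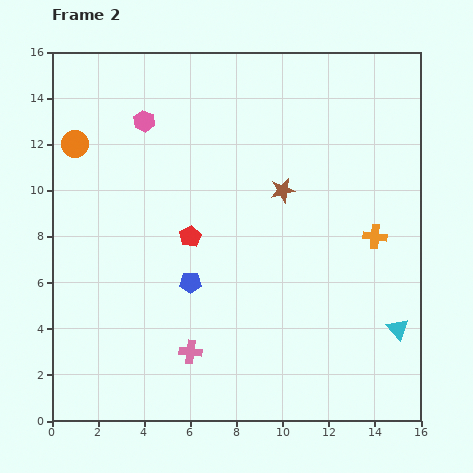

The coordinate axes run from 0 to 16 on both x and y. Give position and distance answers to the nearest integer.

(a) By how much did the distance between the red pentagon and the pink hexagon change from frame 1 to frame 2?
-2

Distance in frame 1: 7. Distance in frame 2: 5.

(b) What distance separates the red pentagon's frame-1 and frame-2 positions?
4

The red pentagon moved from (10, 9) to (6, 8), a distance of √(4² + 1²) ≈ 4.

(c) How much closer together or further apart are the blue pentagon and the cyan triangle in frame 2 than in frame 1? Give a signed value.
+3

Distance in frame 1: 6. Distance in frame 2: 9.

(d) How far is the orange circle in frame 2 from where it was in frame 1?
3

The orange circle moved from (3, 14) to (1, 12), a distance of √(2² + 2²) ≈ 3.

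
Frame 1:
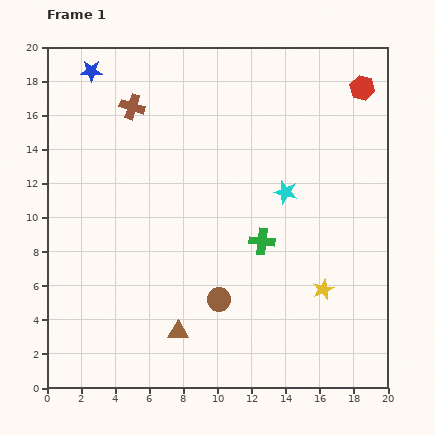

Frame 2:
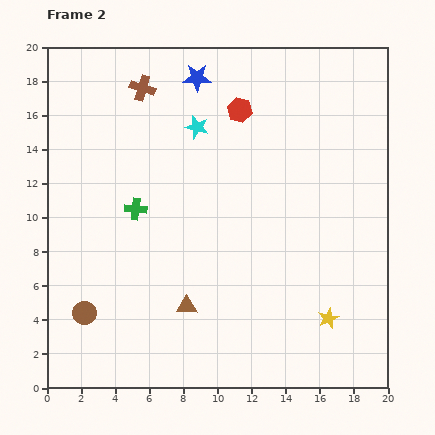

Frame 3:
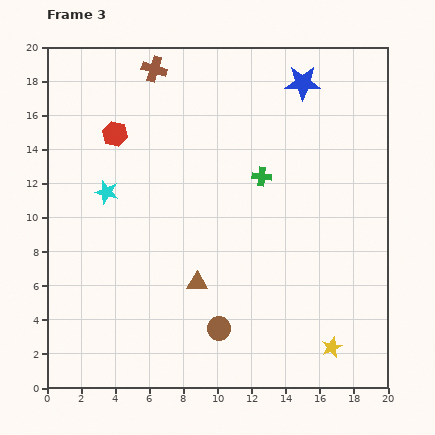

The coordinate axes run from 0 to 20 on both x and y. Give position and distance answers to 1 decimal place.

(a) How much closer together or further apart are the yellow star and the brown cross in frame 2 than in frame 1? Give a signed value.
+1.9

Distance in frame 1: 15.5. Distance in frame 2: 17.4.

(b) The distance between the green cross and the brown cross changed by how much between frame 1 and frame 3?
-2.1

Distance in frame 1: 11.0. Distance in frame 3: 8.9.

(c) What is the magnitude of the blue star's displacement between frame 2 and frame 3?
6.2

The blue star moved from (8.8, 18.2) to (15.0, 17.9), a distance of √(6.2² + 0.3²) ≈ 6.2.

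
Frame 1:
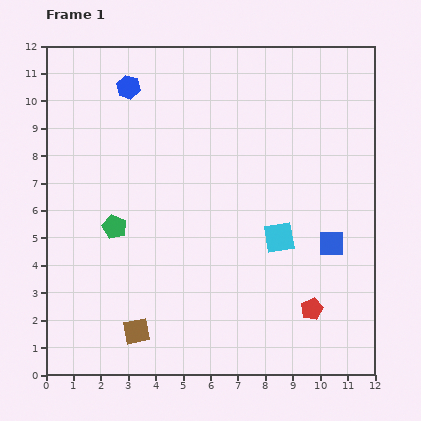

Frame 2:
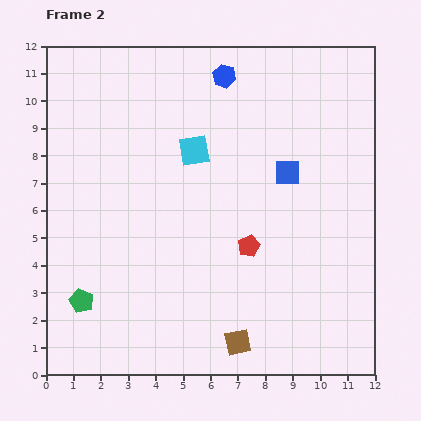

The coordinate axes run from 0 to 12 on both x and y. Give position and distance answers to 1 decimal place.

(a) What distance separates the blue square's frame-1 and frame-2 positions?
3.1

The blue square moved from (10.4, 4.8) to (8.8, 7.4), a distance of √(1.6² + 2.6²) ≈ 3.1.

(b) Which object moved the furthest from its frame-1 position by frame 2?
the cyan square

(moved 4.5; next 3.7)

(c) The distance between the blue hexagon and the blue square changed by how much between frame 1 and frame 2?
-5.1

Distance in frame 1: 9.3. Distance in frame 2: 4.2.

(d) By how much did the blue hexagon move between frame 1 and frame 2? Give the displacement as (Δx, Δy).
(3.5, 0.4)

The blue hexagon was at (3.0, 10.5) in frame 1 and (6.5, 10.9) in frame 2.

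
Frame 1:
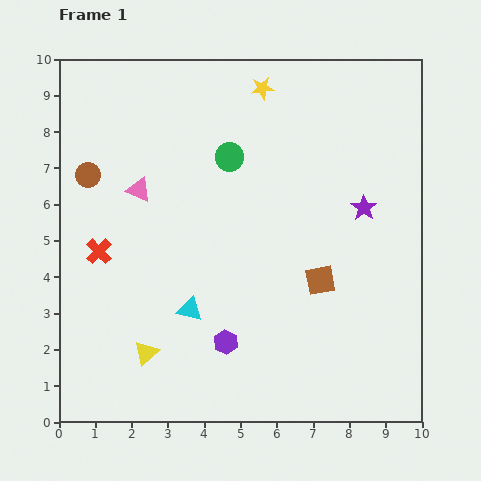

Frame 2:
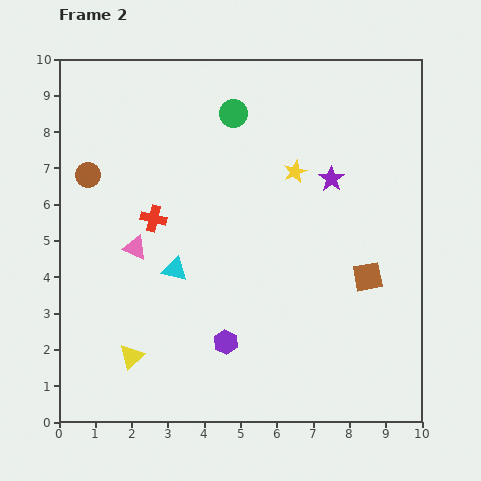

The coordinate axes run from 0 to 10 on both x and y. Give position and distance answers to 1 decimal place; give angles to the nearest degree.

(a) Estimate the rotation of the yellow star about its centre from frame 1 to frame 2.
17° counter-clockwise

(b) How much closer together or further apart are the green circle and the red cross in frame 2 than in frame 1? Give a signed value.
-0.8

Distance in frame 1: 4.4. Distance in frame 2: 3.6.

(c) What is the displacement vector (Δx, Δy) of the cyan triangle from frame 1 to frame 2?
(-0.4, 1.1)

The cyan triangle was at (3.6, 3.1) in frame 1 and (3.2, 4.2) in frame 2.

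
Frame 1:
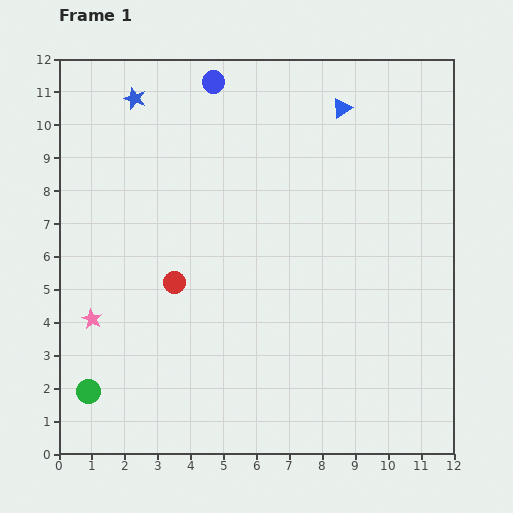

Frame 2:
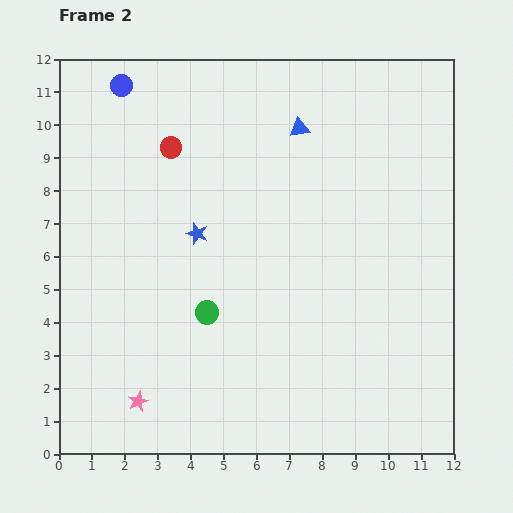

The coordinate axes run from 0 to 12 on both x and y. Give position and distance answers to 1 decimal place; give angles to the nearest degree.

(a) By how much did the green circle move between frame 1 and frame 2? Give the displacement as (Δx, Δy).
(3.6, 2.4)

The green circle was at (0.9, 1.9) in frame 1 and (4.5, 4.3) in frame 2.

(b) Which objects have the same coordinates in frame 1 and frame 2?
none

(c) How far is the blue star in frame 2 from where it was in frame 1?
4.5

The blue star moved from (2.3, 10.8) to (4.2, 6.7), a distance of √(1.9² + 4.1²) ≈ 4.5.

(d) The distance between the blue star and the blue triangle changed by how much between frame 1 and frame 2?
-1.8

Distance in frame 1: 6.3. Distance in frame 2: 4.5.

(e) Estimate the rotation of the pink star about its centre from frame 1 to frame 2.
19° clockwise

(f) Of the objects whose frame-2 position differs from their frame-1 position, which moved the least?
the blue triangle

(moved 1.4)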